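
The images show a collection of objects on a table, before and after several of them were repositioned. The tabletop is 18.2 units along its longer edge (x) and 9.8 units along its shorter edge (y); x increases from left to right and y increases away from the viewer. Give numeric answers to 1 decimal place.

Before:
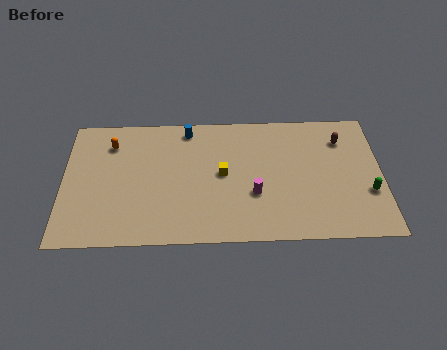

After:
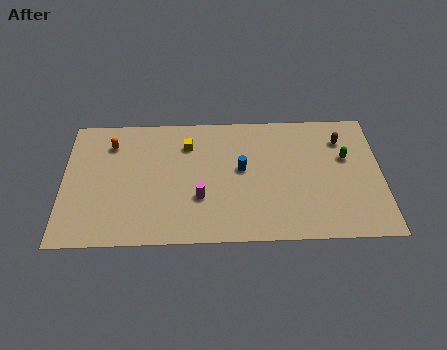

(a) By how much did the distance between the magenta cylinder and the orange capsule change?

-2.5

Before: roughly 9.2 units apart; after: 6.7. That's 2.5 units closer together.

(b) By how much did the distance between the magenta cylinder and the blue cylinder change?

-3.2

They were about 6.4 units apart before and 3.2 after — 3.2 units closer together.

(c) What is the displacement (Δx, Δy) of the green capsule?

(-1.2, 2.7)

The green capsule started near (17.4, 3.4) and ended near (16.2, 6.1).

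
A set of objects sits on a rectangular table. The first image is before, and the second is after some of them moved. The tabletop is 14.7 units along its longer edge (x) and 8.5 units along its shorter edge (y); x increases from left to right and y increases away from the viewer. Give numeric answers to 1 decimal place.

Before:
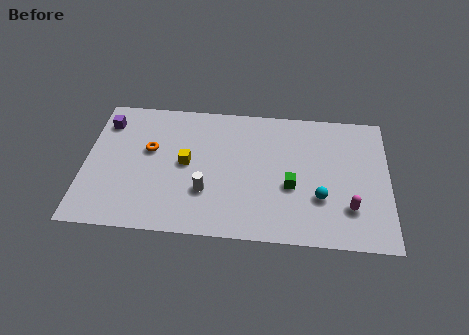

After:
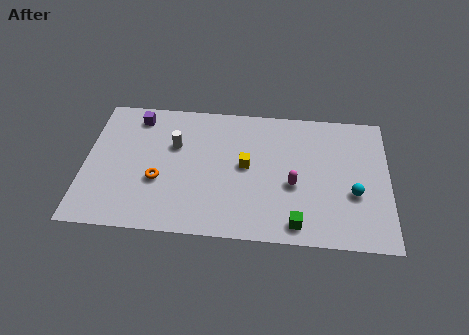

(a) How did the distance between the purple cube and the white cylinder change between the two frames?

-3.9

Before: roughly 6.4 units apart; after: 2.5. That's 3.9 units closer together.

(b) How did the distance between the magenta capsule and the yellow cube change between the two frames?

-5.7

Before: roughly 8.2 units apart; after: 2.5. That's 5.7 units closer together.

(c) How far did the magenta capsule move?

3.0

The magenta capsule moved from about (12.8, 2.3) to (10.1, 3.5), a distance of √(2.7² + 1.2²) ≈ 3.0.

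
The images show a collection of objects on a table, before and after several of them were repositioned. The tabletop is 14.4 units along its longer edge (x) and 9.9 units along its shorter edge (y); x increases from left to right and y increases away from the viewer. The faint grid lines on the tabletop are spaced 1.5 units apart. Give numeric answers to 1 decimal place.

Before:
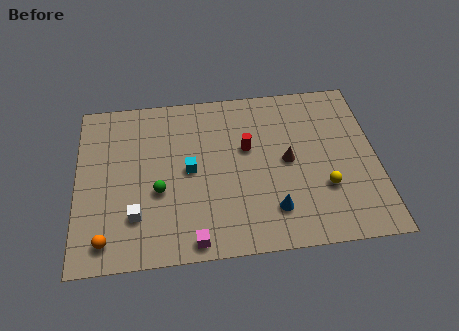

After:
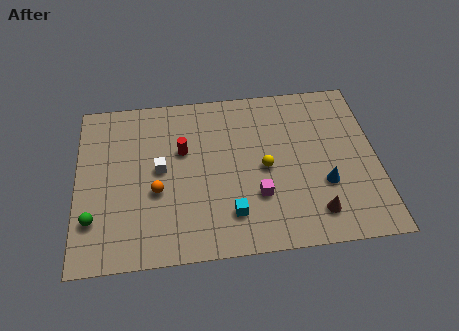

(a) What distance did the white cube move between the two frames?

2.9

The white cube moved from about (2.8, 2.6) to (4.0, 5.2), a distance of √(1.2² + 2.6²) ≈ 2.9.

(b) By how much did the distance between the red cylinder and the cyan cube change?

+1.6

Before: roughly 3.0 units apart; after: 4.6. That's 1.6 units further apart.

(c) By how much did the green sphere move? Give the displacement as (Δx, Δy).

(-3.1, -1.3)

The green sphere was at about (3.9, 3.9) and moved to about (0.8, 2.6).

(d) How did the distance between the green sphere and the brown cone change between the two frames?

+4.2

Before: roughly 6.3 units apart; after: 10.5. That's 4.2 units further apart.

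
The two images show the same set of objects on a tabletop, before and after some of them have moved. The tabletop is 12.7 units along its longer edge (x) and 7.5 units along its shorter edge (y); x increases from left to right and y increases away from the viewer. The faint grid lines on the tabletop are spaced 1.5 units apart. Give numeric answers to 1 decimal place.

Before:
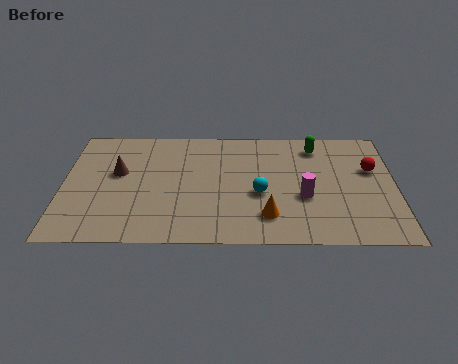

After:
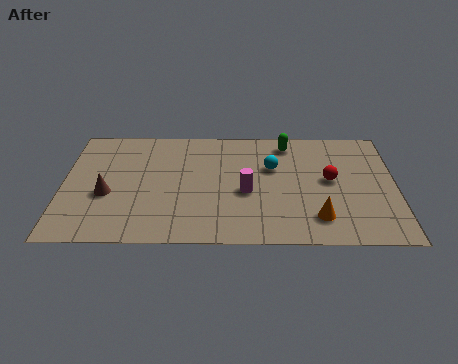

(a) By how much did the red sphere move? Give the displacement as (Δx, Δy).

(-1.6, -0.7)

The red sphere was at about (11.8, 4.7) and moved to about (10.2, 4.0).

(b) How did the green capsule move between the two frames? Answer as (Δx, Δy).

(-1.1, 0.2)

From the two frames, the green capsule sits at roughly (9.7, 6.2) before and (8.6, 6.4) after.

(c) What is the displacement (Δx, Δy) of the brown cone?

(-0.4, -1.4)

From the two frames, the brown cone sits at roughly (2.1, 4.4) before and (1.7, 3.0) after.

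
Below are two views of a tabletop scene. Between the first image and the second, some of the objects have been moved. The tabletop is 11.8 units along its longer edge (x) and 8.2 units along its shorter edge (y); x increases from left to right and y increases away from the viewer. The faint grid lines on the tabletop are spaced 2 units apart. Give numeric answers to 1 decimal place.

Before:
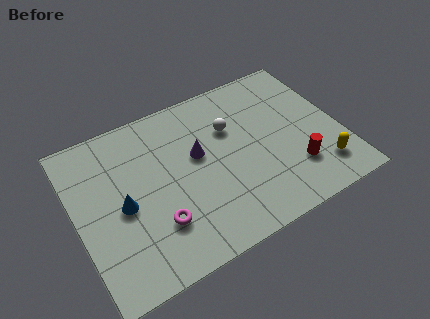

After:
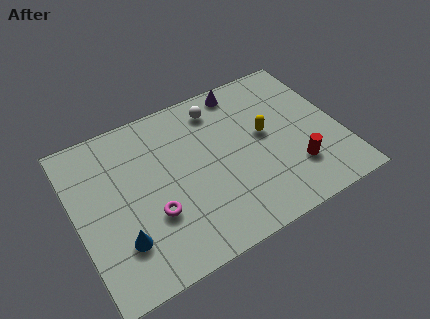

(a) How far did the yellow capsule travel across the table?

3.5

The yellow capsule moved from about (10.6, 1.7) to (8.5, 4.5), a distance of √(2.1² + 2.8²) ≈ 3.5.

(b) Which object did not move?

the red cylinder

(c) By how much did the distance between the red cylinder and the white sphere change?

+1.3

The distance was about 4.1 in the first image and 5.4 in the second, so they moved 1.3 units further apart.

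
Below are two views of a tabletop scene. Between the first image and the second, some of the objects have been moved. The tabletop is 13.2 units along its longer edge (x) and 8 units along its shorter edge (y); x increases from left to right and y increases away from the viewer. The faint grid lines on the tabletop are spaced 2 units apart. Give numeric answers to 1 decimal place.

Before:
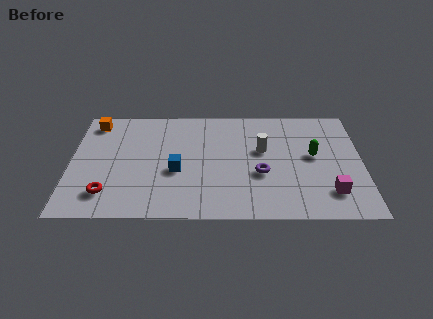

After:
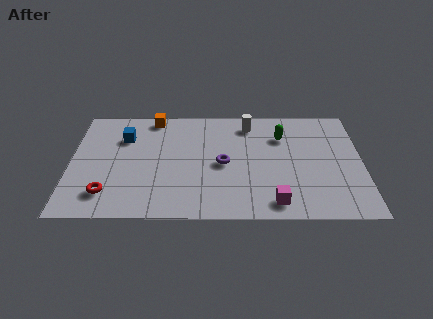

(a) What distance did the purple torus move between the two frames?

1.8

From (8.6, 3.1) to (6.9, 3.8), the purple torus covered √(1.7² + 0.7²) ≈ 1.8 units.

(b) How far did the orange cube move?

2.7

The orange cube moved from about (1.0, 6.8) to (3.7, 7.2), a distance of √(2.7² + 0.4²) ≈ 2.7.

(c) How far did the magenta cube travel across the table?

2.6

The magenta cube moved from about (11.7, 1.8) to (9.2, 1.1), a distance of √(2.5² + 0.7²) ≈ 2.6.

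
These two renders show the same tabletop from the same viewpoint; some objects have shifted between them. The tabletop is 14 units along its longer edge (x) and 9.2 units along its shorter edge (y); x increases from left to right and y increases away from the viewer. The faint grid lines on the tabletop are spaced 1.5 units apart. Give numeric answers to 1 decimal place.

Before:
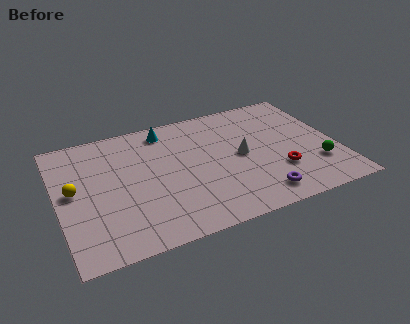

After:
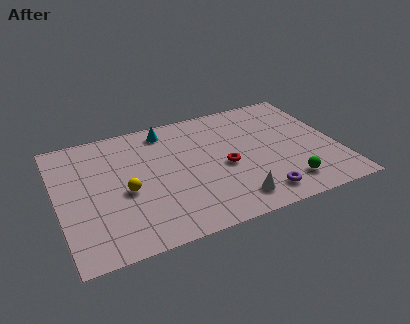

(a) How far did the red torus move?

2.9

The red torus was near (10.9, 2.8) before and (8.3, 4.1) after, so it travelled √(2.6² + 1.3²) ≈ 2.9 units.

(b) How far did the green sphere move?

1.9

From (12.8, 2.6) to (11.1, 1.7), the green sphere covered √(1.7² + 0.9²) ≈ 1.9 units.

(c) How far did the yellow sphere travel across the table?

2.7

The yellow sphere moved from about (0.8, 4.9) to (3.3, 4.0), a distance of √(2.5² + 0.9²) ≈ 2.7.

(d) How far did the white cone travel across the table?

3.2

The white cone was near (9.2, 4.6) before and (8.4, 1.5) after, so it travelled √(0.8² + 3.1²) ≈ 3.2 units.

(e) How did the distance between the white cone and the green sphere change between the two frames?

-1.4

They were about 4.1 units apart before and 2.7 after — 1.4 units closer together.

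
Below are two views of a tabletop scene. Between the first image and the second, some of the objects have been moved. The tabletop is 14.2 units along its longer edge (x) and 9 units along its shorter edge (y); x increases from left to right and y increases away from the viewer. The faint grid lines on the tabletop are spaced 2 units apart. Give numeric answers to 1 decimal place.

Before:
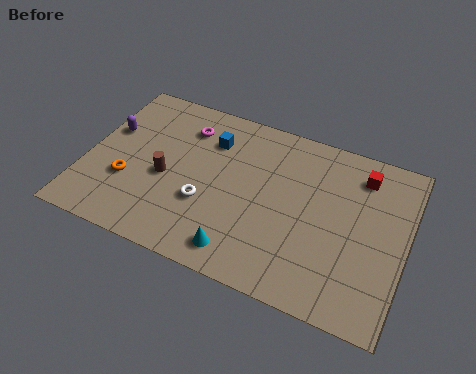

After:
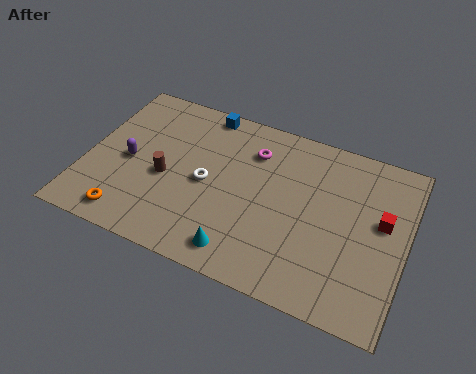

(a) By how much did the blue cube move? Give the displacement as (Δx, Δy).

(-0.5, 1.5)

From the two frames, the blue cube sits at roughly (5.3, 6.7) before and (4.8, 8.2) after.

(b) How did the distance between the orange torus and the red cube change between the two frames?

+0.7

They were about 10.8 units apart before and 11.5 after — 0.7 units further apart.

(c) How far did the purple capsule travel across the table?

1.8

From (0.8, 5.6) to (1.9, 4.2), the purple capsule covered √(1.1² + 1.4²) ≈ 1.8 units.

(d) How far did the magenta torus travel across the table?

3.1

The magenta torus moved from about (4.1, 7.0) to (7.2, 6.8), a distance of √(3.1² + 0.2²) ≈ 3.1.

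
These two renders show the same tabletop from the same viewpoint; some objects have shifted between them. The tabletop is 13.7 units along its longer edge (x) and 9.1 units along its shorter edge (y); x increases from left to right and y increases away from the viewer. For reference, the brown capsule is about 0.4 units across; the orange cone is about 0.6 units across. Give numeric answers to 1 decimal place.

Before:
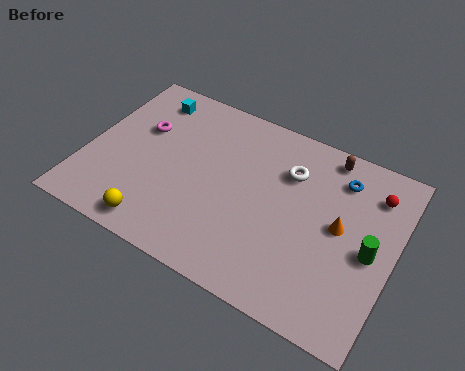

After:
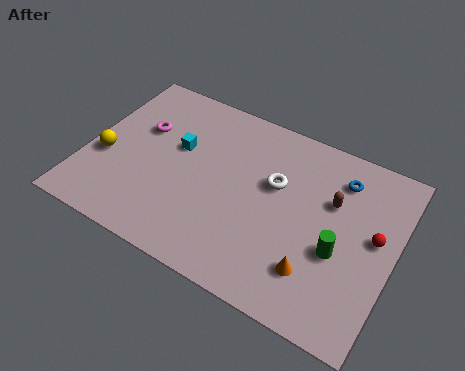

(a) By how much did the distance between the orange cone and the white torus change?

+1.1

The distance was about 3.0 in the first image and 4.1 in the second, so they moved 1.1 units further apart.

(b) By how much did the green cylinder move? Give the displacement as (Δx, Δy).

(-1.3, -0.6)

The green cylinder started near (12.7, 4.2) and ended near (11.4, 3.6).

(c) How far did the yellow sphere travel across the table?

3.8

The yellow sphere was near (3.7, 1.1) before and (0.9, 3.6) after, so it travelled √(2.8² + 2.5²) ≈ 3.8 units.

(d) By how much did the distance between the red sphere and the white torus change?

+0.8

The distance was about 3.7 in the first image and 4.5 in the second, so they moved 0.8 units further apart.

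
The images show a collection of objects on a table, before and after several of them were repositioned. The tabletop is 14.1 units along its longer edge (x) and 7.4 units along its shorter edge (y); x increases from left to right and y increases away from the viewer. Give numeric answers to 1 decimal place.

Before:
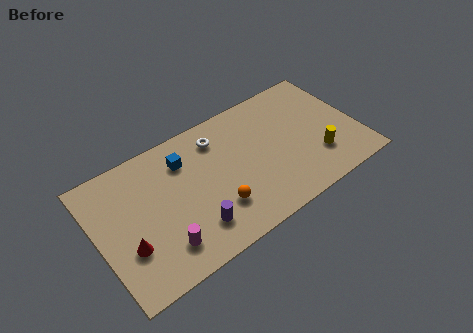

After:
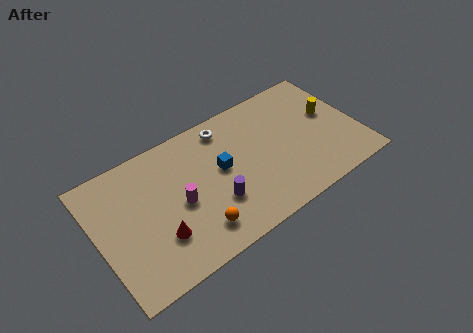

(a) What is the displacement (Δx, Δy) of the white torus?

(0.5, 0.4)

The white torus was at about (6.8, 5.9) and moved to about (7.3, 6.3).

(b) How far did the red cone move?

1.6

The red cone was near (1.4, 2.5) before and (3.0, 2.2) after, so it travelled √(1.6² + 0.3²) ≈ 1.6 units.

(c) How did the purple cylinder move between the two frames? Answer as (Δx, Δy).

(1.3, 0.7)

The purple cylinder was at about (4.8, 1.7) and moved to about (6.1, 2.4).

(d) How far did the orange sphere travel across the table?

1.3

From (6.1, 2.1) to (4.9, 1.5), the orange sphere covered √(1.2² + 0.6²) ≈ 1.3 units.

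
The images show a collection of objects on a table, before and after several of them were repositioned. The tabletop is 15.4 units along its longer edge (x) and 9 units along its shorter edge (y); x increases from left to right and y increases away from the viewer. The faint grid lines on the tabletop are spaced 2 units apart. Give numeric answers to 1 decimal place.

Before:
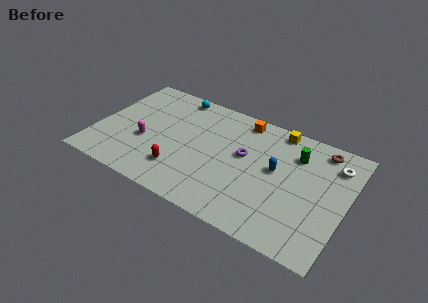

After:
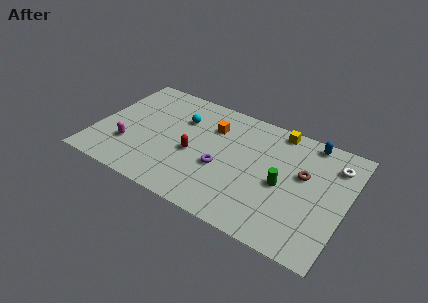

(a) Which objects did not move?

the yellow cube and the white torus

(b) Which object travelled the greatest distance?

the blue capsule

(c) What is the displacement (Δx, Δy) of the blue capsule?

(1.7, 3.1)

The blue capsule started near (11.1, 5.0) and ended near (12.8, 8.1).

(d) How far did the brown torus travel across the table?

2.5

The brown torus was near (13.5, 7.8) before and (12.7, 5.4) after, so it travelled √(0.8² + 2.4²) ≈ 2.5 units.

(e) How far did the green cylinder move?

2.6

The green cylinder moved from about (12.1, 6.7) to (11.6, 4.1), a distance of √(0.5² + 2.6²) ≈ 2.6.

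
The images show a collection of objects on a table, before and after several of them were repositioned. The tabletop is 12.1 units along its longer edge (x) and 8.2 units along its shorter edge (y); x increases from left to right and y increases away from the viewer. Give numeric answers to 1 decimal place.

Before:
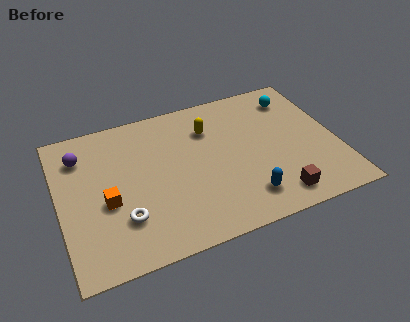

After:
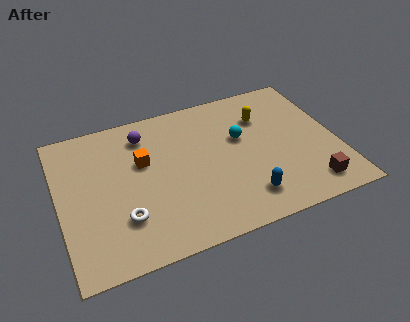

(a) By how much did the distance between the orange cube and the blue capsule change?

-0.7

They were about 6.1 units apart before and 5.4 after — 0.7 units closer together.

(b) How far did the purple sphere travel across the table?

2.8

The purple sphere was near (1.1, 6.3) before and (3.9, 6.6) after, so it travelled √(2.8² + 0.3²) ≈ 2.8 units.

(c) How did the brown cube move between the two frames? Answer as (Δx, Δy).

(1.5, 0.1)

The brown cube was at about (9.1, 1.2) and moved to about (10.6, 1.3).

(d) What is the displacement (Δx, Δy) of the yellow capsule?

(2.4, -0.1)

From the two frames, the yellow capsule sits at roughly (6.7, 6.0) before and (9.1, 5.9) after.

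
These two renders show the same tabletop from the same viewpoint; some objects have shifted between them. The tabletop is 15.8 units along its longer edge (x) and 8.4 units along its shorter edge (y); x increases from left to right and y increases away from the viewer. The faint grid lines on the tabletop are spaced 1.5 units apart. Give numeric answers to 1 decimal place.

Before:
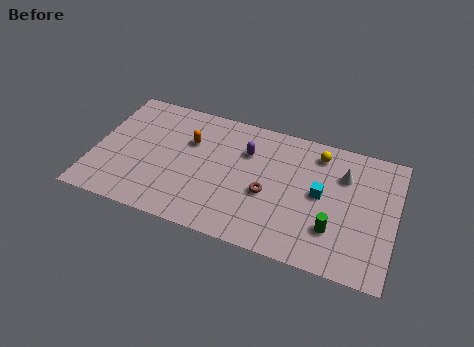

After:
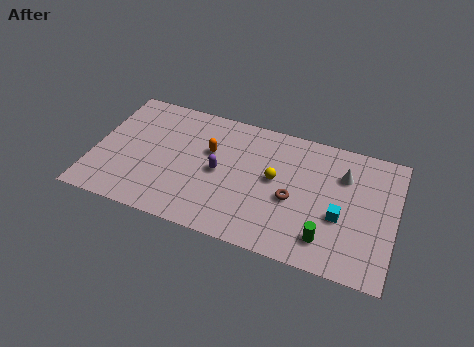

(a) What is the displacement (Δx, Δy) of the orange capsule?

(1.1, -0.3)

The orange capsule started near (4.9, 5.6) and ended near (6.0, 5.3).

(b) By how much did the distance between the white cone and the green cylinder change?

+0.7

They were about 3.6 units apart before and 4.3 after — 0.7 units further apart.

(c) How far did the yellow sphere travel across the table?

3.2

The yellow sphere was near (11.6, 7.0) before and (9.5, 4.6) after, so it travelled √(2.1² + 2.4²) ≈ 3.2 units.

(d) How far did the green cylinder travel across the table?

0.8

The green cylinder was near (12.7, 2.4) before and (12.4, 1.7) after, so it travelled √(0.3² + 0.7²) ≈ 0.8 units.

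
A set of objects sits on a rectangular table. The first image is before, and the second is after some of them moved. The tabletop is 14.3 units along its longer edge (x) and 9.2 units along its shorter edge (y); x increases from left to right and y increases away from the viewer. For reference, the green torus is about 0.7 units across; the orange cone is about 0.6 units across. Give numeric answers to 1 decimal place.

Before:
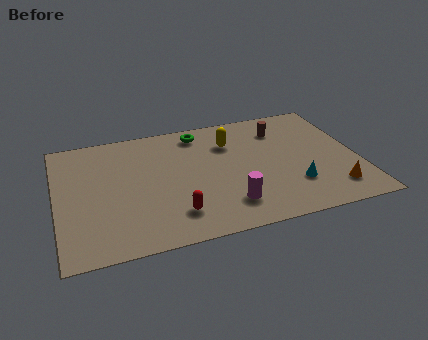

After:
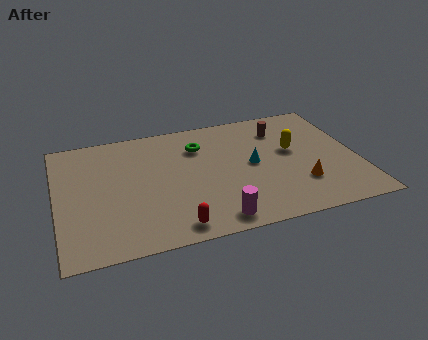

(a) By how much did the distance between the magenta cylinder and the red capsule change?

-0.6

They were about 2.5 units apart before and 1.9 after — 0.6 units closer together.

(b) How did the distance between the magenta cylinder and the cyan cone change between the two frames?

+0.9

Before: roughly 3.3 units apart; after: 4.2. That's 0.9 units further apart.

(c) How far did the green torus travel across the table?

1.1

The green torus moved from about (7.0, 7.9) to (6.9, 6.8), a distance of √(0.1² + 1.1²) ≈ 1.1.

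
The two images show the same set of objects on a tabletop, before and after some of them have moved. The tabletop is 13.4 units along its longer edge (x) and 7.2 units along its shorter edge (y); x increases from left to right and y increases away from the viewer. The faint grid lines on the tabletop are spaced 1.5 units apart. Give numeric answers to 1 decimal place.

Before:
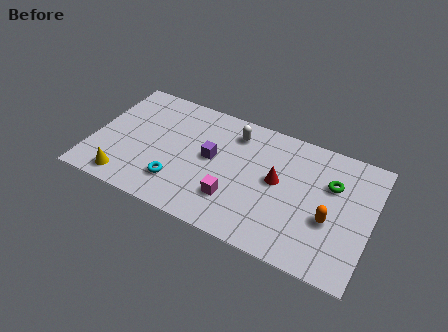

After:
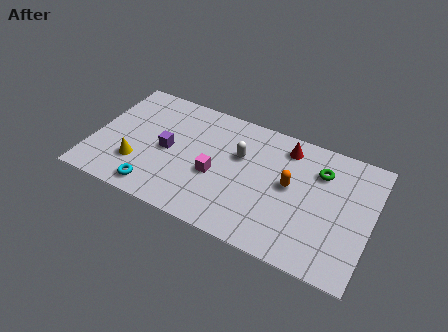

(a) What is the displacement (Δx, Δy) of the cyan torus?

(-1.0, -0.8)

The cyan torus was at about (4.3, 1.8) and moved to about (3.3, 1.0).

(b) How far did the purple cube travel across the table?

2.1

From (5.7, 3.9) to (3.6, 3.5), the purple cube covered √(2.1² + 0.4²) ≈ 2.1 units.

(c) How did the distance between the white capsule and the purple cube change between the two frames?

+1.5

The distance was about 2.1 in the first image and 3.6 in the second, so they moved 1.5 units further apart.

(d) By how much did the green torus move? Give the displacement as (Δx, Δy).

(-0.6, 0.5)

The green torus was at about (11.4, 4.8) and moved to about (10.8, 5.3).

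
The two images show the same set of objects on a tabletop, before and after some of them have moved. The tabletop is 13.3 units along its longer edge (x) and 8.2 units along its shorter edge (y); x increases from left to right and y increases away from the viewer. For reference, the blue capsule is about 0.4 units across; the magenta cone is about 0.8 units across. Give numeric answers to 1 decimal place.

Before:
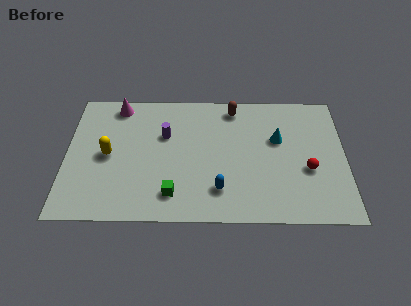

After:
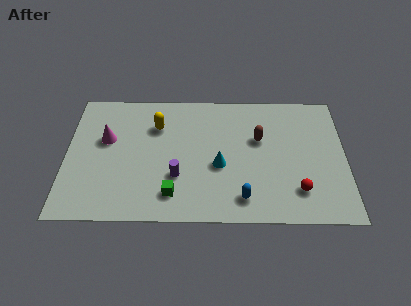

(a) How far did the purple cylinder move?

2.7

From (4.7, 5.3) to (5.3, 2.7), the purple cylinder covered √(0.6² + 2.6²) ≈ 2.7 units.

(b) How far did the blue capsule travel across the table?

1.2

The blue capsule was near (7.3, 1.9) before and (8.4, 1.4) after, so it travelled √(1.1² + 0.5²) ≈ 1.2 units.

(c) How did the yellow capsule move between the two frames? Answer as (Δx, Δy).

(2.3, 1.9)

The yellow capsule was at about (2.0, 4.0) and moved to about (4.3, 5.9).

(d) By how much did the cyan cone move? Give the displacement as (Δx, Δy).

(-2.8, -1.7)

The cyan cone started near (10.1, 5.1) and ended near (7.3, 3.4).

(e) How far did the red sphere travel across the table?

1.4

From (11.5, 3.2) to (11.0, 1.9), the red sphere covered √(0.5² + 1.3²) ≈ 1.4 units.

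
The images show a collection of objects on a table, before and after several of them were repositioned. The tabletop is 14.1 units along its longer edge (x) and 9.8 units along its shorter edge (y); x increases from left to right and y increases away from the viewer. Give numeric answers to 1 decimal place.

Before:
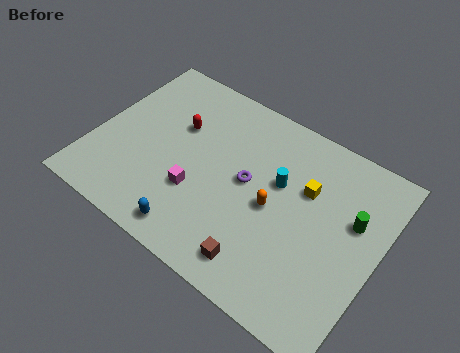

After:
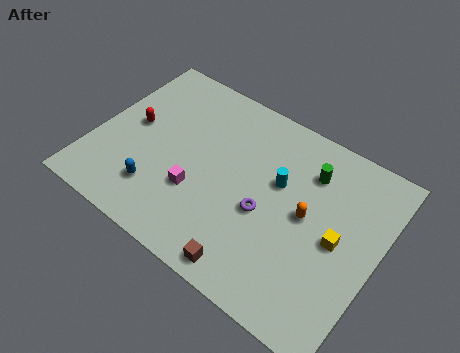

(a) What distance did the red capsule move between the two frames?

2.4

The red capsule was near (3.8, 6.3) before and (1.7, 5.2) after, so it travelled √(2.1² + 1.1²) ≈ 2.4 units.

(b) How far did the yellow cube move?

2.5

From (10.3, 6.4) to (12.2, 4.7), the yellow cube covered √(1.9² + 1.7²) ≈ 2.5 units.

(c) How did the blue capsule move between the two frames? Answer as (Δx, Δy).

(-2.1, 1.1)

The blue capsule started near (5.7, 1.2) and ended near (3.6, 2.3).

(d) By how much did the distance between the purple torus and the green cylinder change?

-1.5

Before: roughly 5.2 units apart; after: 3.7. That's 1.5 units closer together.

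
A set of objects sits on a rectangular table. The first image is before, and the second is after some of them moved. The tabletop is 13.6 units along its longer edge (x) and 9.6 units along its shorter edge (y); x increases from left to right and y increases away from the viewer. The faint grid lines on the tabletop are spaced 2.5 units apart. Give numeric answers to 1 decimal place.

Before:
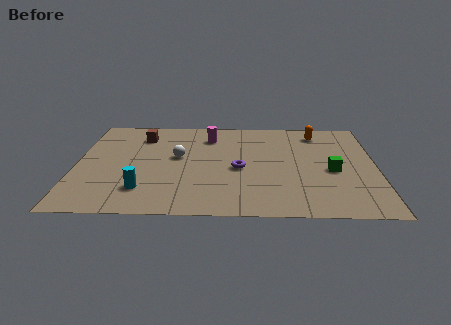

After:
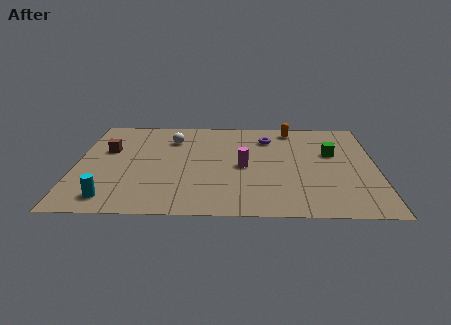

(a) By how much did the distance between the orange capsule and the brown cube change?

+0.6

The distance was about 8.1 in the first image and 8.7 in the second, so they moved 0.6 units further apart.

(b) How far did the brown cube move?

2.1

The brown cube was near (2.9, 7.5) before and (1.4, 6.0) after, so it travelled √(1.5² + 1.5²) ≈ 2.1 units.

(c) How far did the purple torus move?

3.4

The purple torus was near (7.4, 4.3) before and (8.7, 7.4) after, so it travelled √(1.3² + 3.1²) ≈ 3.4 units.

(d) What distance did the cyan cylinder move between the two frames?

1.6

The cyan cylinder was near (3.1, 2.2) before and (1.7, 1.4) after, so it travelled √(1.4² + 0.8²) ≈ 1.6 units.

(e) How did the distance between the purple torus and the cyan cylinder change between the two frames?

+4.4

Before: roughly 4.8 units apart; after: 9.2. That's 4.4 units further apart.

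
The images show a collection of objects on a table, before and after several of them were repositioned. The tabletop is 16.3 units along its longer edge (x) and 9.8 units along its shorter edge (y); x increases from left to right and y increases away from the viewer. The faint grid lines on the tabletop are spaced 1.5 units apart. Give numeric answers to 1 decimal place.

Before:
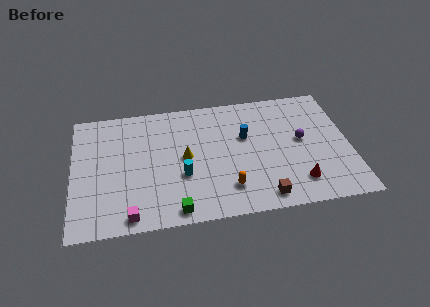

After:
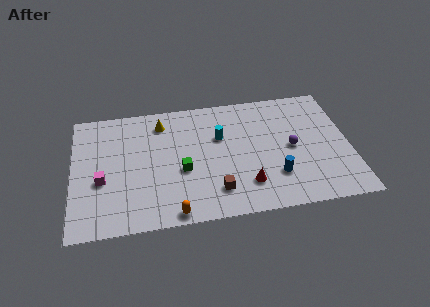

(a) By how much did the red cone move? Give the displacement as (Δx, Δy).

(-3.0, 0.3)

From the two frames, the red cone sits at roughly (13.1, 2.0) before and (10.1, 2.3) after.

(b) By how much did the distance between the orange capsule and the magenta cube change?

-0.7

They were about 5.8 units apart before and 5.1 after — 0.7 units closer together.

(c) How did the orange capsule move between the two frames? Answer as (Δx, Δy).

(-3.2, -1.4)

From the two frames, the orange capsule sits at roughly (9.0, 2.2) before and (5.8, 0.8) after.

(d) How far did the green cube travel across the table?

3.0

The green cube was near (5.9, 1.0) before and (6.4, 4.0) after, so it travelled √(0.5² + 3.0²) ≈ 3.0 units.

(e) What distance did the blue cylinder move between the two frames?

3.8

The blue cylinder moved from about (10.2, 6.1) to (11.8, 2.7), a distance of √(1.6² + 3.4²) ≈ 3.8.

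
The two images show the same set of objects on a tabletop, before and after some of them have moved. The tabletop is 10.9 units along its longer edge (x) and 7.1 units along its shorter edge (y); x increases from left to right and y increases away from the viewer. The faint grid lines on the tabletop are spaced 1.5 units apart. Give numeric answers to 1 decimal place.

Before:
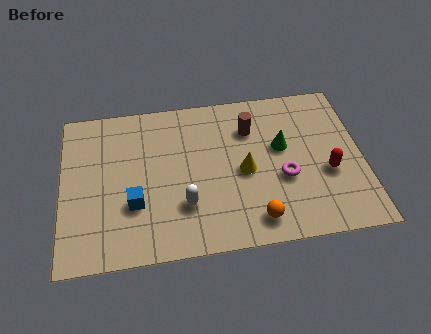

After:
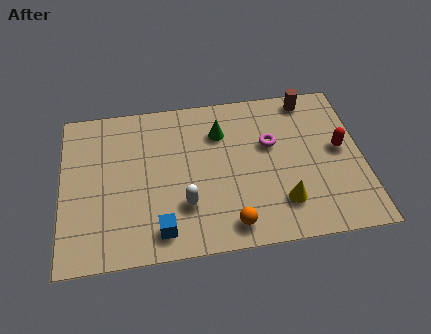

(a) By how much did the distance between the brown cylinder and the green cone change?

+2.0

The distance was about 1.5 in the first image and 3.5 in the second, so they moved 2.0 units further apart.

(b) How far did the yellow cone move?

2.1

The yellow cone moved from about (6.6, 3.3) to (7.9, 1.7), a distance of √(1.3² + 1.6²) ≈ 2.1.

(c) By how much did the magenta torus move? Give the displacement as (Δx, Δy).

(-0.4, 1.6)

The magenta torus started near (8.0, 2.8) and ended near (7.6, 4.4).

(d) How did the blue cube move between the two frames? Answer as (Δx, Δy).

(0.9, -1.3)

The blue cube was at about (2.6, 2.4) and moved to about (3.5, 1.1).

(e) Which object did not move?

the white capsule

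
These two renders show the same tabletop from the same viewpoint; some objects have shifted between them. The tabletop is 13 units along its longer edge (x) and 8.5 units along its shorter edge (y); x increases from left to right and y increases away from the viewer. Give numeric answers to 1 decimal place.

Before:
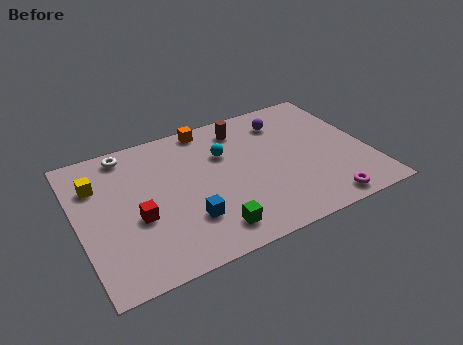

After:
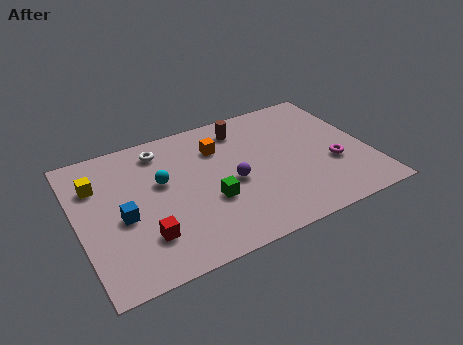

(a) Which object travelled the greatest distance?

the purple sphere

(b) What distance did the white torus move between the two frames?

1.6

The white torus moved from about (2.5, 7.5) to (4.0, 7.1), a distance of √(1.5² + 0.4²) ≈ 1.6.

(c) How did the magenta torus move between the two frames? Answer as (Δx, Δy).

(0.8, 2.2)

The magenta torus started near (10.5, 0.9) and ended near (11.3, 3.1).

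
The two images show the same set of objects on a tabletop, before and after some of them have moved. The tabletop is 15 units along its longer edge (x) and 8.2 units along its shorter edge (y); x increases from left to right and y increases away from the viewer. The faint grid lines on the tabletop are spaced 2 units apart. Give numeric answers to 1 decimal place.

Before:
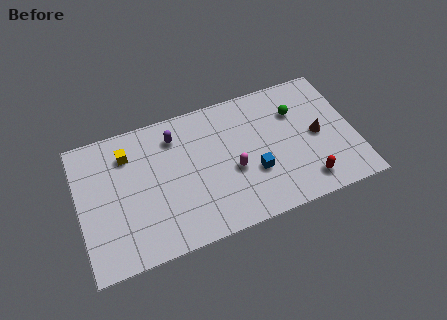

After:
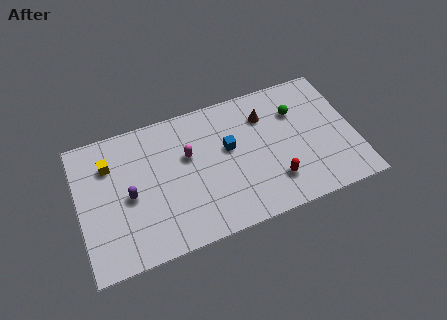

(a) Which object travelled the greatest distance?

the purple capsule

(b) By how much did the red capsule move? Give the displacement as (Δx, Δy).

(-1.7, 0.6)

The red capsule was at about (12.1, 1.4) and moved to about (10.4, 2.0).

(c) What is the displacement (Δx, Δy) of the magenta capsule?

(-2.3, 1.7)

From the two frames, the magenta capsule sits at roughly (8.3, 3.4) before and (6.0, 5.1) after.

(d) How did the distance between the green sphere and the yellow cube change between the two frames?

+1.0

They were about 9.2 units apart before and 10.2 after — 1.0 units further apart.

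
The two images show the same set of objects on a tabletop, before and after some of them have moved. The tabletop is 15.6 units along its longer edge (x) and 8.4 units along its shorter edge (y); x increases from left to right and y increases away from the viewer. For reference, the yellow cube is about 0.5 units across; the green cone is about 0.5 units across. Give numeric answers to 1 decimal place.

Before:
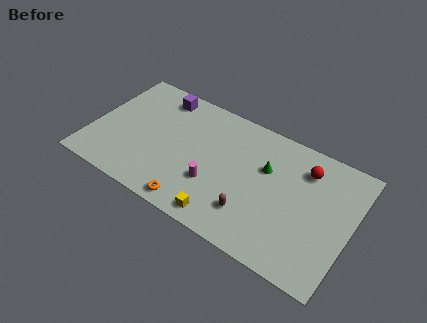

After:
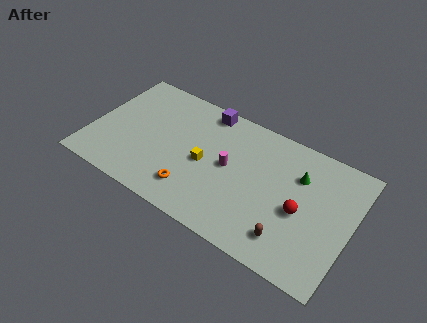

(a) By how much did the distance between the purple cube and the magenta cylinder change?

-2.3

They were about 5.9 units apart before and 3.6 after — 2.3 units closer together.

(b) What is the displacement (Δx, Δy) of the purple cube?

(2.8, 0.3)

From the two frames, the purple cube sits at roughly (3.6, 7.2) before and (6.4, 7.5) after.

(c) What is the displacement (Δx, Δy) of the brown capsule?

(2.3, -0.4)

From the two frames, the brown capsule sits at roughly (10.0, 2.1) before and (12.3, 1.7) after.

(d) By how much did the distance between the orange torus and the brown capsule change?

+2.3

Before: roughly 3.5 units apart; after: 5.8. That's 2.3 units further apart.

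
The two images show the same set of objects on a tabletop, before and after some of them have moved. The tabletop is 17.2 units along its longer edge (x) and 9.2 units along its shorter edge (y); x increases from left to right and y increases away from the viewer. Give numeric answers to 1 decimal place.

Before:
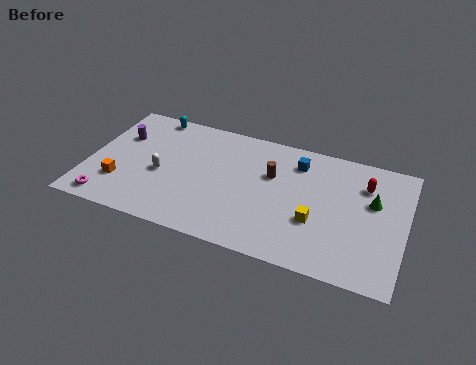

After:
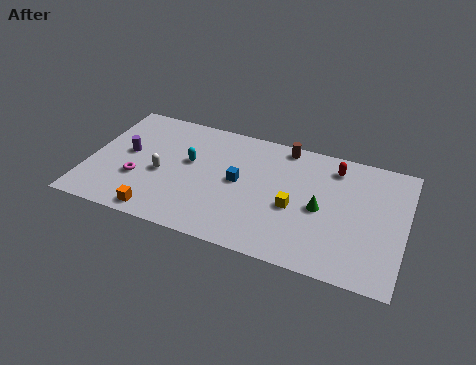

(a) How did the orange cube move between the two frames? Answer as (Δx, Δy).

(2.3, -1.6)

The orange cube was at about (1.9, 2.6) and moved to about (4.2, 1.0).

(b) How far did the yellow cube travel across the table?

1.3

From (12.5, 3.3) to (11.3, 3.9), the yellow cube covered √(1.2² + 0.6²) ≈ 1.3 units.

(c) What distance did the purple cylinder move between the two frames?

1.3

The purple cylinder was near (1.5, 6.2) before and (2.0, 5.0) after, so it travelled √(0.5² + 1.2²) ≈ 1.3 units.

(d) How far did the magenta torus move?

2.5

The magenta torus moved from about (1.4, 1.1) to (2.8, 3.2), a distance of √(1.4² + 2.1²) ≈ 2.5.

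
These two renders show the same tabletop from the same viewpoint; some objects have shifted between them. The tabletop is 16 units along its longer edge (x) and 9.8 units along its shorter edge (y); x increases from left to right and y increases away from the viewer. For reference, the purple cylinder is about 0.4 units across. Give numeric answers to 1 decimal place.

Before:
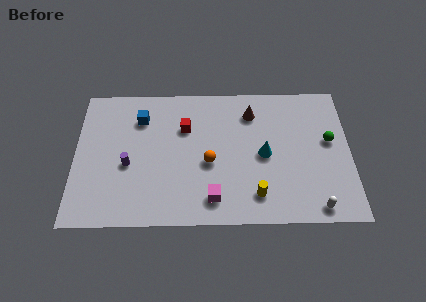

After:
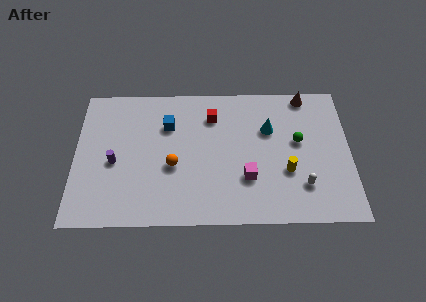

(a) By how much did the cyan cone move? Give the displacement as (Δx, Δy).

(0.3, 1.8)

From the two frames, the cyan cone sits at roughly (11.0, 4.7) before and (11.3, 6.5) after.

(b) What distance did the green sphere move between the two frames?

1.8

The green sphere moved from about (14.8, 5.6) to (13.0, 5.6), a distance of √(1.8² + 0.0²) ≈ 1.8.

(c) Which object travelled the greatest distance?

the brown cone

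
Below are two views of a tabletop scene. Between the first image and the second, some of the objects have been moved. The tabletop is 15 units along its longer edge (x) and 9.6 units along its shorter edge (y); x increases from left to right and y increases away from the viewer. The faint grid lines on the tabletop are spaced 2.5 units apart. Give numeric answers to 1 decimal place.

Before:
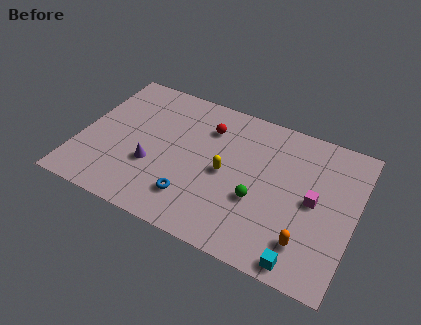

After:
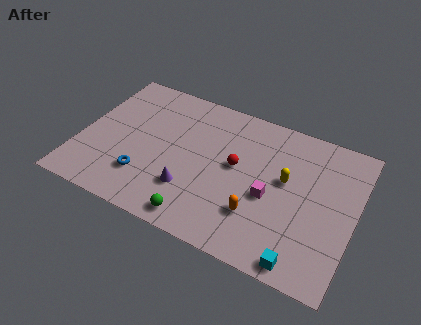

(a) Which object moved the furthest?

the green sphere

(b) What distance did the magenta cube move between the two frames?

2.4

The magenta cube was near (12.8, 4.8) before and (10.5, 4.1) after, so it travelled √(2.3² + 0.7²) ≈ 2.4 units.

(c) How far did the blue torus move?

2.7

From (6.5, 2.2) to (3.8, 2.5), the blue torus covered √(2.7² + 0.3²) ≈ 2.7 units.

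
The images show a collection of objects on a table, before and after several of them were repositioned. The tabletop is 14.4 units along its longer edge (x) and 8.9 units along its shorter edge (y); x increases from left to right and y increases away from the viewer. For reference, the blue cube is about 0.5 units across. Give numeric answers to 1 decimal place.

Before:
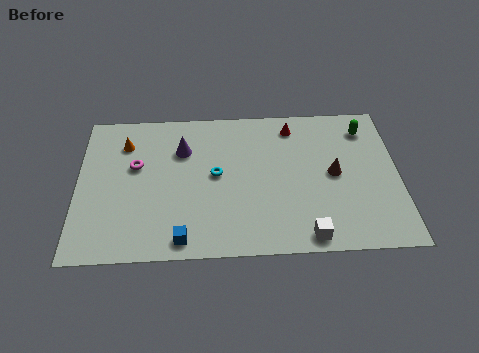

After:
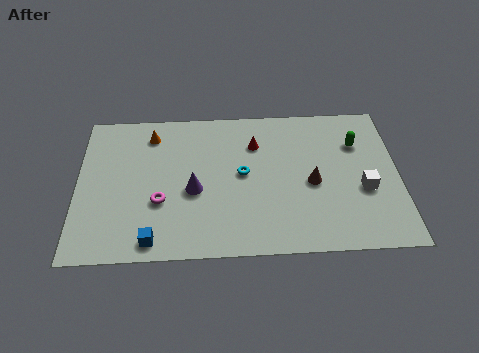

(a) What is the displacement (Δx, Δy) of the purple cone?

(0.5, -2.5)

The purple cone was at about (4.7, 6.3) and moved to about (5.2, 3.8).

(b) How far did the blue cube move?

1.3

From (4.7, 1.0) to (3.4, 1.0), the blue cube covered √(1.3² + 0.0²) ≈ 1.3 units.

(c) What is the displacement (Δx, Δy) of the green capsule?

(-0.4, -0.9)

From the two frames, the green capsule sits at roughly (13.0, 7.2) before and (12.6, 6.3) after.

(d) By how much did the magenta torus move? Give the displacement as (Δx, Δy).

(1.1, -2.2)

The magenta torus was at about (2.6, 5.4) and moved to about (3.7, 3.2).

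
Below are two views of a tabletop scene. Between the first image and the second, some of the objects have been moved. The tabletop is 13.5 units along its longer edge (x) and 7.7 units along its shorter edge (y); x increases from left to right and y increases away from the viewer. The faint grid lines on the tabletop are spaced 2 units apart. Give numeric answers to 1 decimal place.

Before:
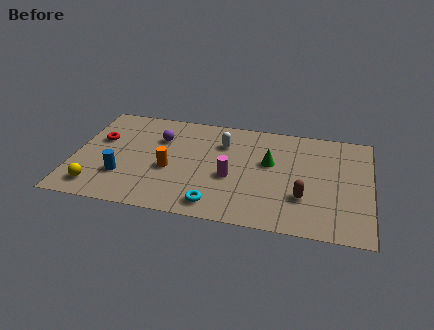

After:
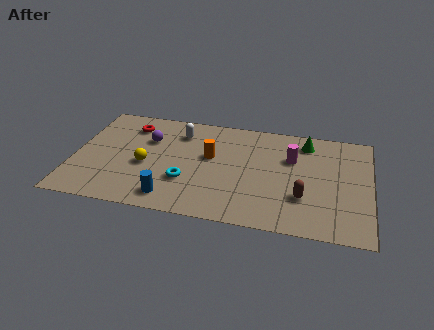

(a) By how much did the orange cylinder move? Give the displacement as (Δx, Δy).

(1.8, 1.3)

The orange cylinder was at about (4.4, 3.2) and moved to about (6.2, 4.5).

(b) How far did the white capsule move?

2.0

The white capsule was near (6.7, 5.6) before and (4.7, 6.0) after, so it travelled √(2.0² + 0.4²) ≈ 2.0 units.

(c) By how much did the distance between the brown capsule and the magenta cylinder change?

-0.6

They were about 3.4 units apart before and 2.8 after — 0.6 units closer together.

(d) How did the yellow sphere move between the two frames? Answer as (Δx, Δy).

(2.1, 2.0)

The yellow sphere was at about (1.2, 1.3) and moved to about (3.3, 3.3).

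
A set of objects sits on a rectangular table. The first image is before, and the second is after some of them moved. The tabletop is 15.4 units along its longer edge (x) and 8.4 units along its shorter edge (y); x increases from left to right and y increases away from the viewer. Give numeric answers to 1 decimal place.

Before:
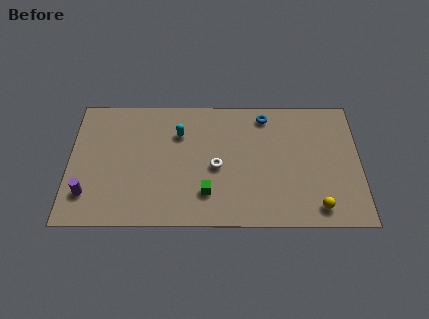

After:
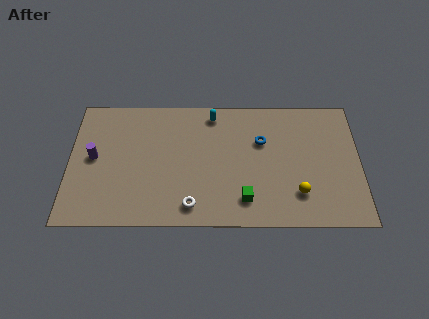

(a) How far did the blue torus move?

1.7

From (10.4, 7.2) to (10.2, 5.5), the blue torus covered √(0.2² + 1.7²) ≈ 1.7 units.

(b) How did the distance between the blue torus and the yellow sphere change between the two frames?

-2.7

They were about 6.6 units apart before and 3.9 after — 2.7 units closer together.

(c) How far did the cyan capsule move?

2.2

The cyan capsule moved from about (5.8, 6.0) to (7.6, 7.3), a distance of √(1.8² + 1.3²) ≈ 2.2.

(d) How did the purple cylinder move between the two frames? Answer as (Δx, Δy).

(0.3, 2.4)

The purple cylinder started near (1.0, 2.0) and ended near (1.3, 4.4).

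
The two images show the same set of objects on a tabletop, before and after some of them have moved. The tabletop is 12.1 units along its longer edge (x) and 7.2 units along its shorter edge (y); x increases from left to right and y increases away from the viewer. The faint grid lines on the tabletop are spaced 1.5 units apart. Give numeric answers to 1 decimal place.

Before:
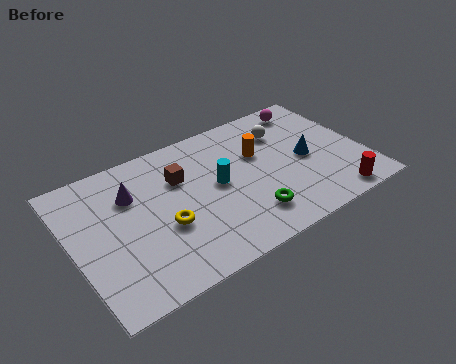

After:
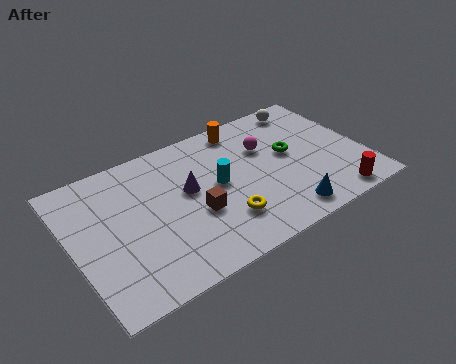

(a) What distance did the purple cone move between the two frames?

2.4

The purple cone moved from about (2.6, 5.0) to (4.8, 4.1), a distance of √(2.2² + 0.9²) ≈ 2.4.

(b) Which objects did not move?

the cyan cylinder and the red cylinder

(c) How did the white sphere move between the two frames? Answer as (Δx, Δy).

(1.2, 1.0)

The white sphere was at about (9.1, 5.3) and moved to about (10.3, 6.3).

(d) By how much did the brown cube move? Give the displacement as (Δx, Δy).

(0.3, -2.1)

The brown cube was at about (4.6, 4.9) and moved to about (4.9, 2.8).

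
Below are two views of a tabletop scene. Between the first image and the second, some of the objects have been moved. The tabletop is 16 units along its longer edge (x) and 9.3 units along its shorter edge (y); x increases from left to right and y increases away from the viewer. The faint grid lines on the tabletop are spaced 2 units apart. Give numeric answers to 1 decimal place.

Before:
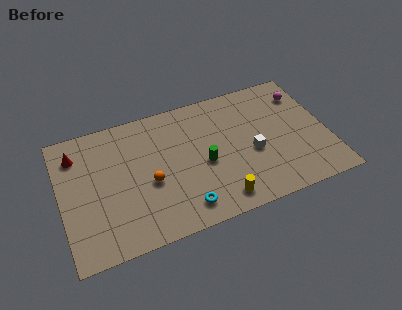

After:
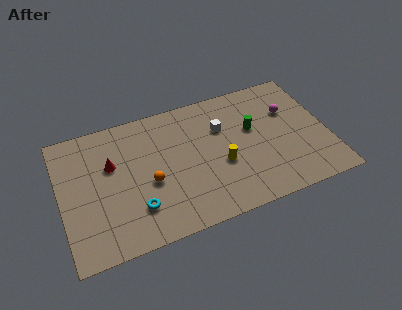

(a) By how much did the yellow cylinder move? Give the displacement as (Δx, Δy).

(0.4, 2.4)

The yellow cylinder started near (9.1, 1.3) and ended near (9.5, 3.7).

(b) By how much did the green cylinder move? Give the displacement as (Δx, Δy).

(3.1, 1.5)

The green cylinder started near (8.5, 4.1) and ended near (11.6, 5.6).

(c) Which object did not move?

the orange sphere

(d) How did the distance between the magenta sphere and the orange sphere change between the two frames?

-1.2

The distance was about 10.2 in the first image and 9.0 in the second, so they moved 1.2 units closer together.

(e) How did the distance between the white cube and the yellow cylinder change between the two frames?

-0.9

Before: roughly 3.5 units apart; after: 2.6. That's 0.9 units closer together.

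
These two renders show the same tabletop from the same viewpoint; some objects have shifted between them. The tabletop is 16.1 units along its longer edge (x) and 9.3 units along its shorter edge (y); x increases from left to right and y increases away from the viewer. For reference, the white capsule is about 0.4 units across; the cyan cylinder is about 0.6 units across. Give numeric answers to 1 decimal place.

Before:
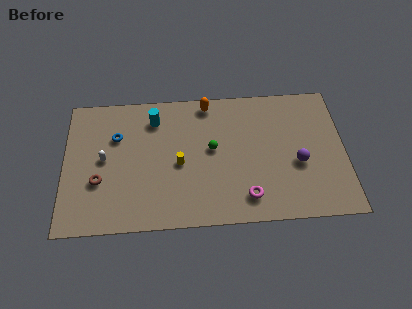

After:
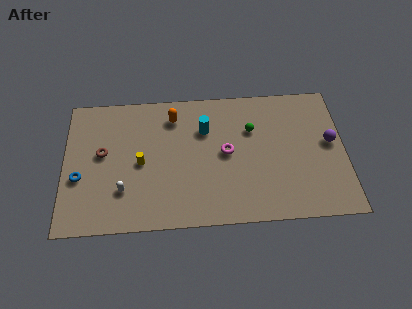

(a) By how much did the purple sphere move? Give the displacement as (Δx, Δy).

(1.9, 1.3)

From the two frames, the purple sphere sits at roughly (13.4, 3.8) before and (15.3, 5.1) after.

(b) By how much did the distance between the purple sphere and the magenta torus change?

+2.3

Before: roughly 3.7 units apart; after: 6.0. That's 2.3 units further apart.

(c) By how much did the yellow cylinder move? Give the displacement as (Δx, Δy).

(-2.2, 0.2)

The yellow cylinder was at about (6.6, 4.2) and moved to about (4.4, 4.4).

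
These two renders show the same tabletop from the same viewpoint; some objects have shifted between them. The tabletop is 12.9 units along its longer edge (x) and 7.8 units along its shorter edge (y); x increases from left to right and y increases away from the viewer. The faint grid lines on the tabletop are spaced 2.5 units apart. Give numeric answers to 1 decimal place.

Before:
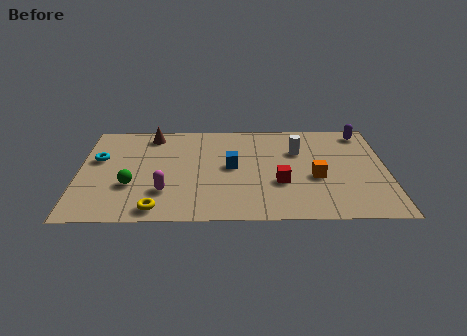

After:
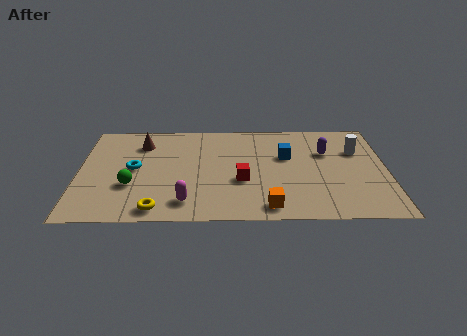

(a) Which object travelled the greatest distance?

the orange cube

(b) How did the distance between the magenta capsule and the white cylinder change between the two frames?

+1.8

They were about 6.4 units apart before and 8.2 after — 1.8 units further apart.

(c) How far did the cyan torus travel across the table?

1.7

The cyan torus was near (0.8, 4.8) before and (2.3, 4.0) after, so it travelled √(1.5² + 0.8²) ≈ 1.7 units.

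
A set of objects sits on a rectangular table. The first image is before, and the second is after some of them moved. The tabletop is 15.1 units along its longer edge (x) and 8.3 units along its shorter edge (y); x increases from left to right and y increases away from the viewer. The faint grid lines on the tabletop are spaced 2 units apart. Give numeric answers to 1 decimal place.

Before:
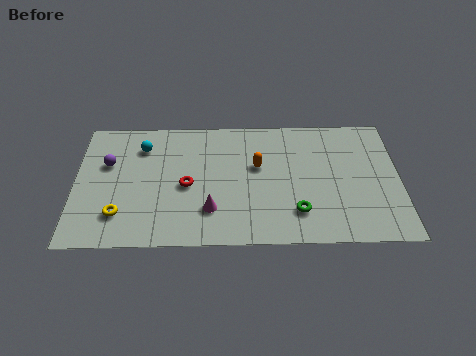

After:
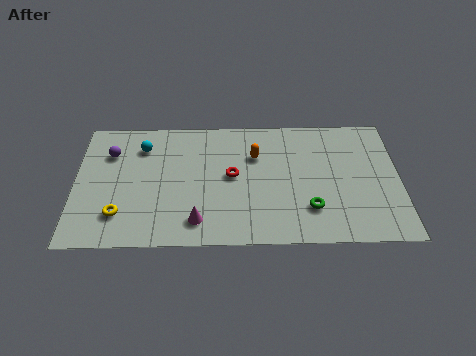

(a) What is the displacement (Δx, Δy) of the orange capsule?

(-0.1, 0.7)

The orange capsule was at about (8.5, 5.0) and moved to about (8.4, 5.7).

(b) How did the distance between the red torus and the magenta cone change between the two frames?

+1.4

The distance was about 1.9 in the first image and 3.3 in the second, so they moved 1.4 units further apart.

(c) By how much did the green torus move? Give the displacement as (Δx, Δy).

(0.6, 0.2)

From the two frames, the green torus sits at roughly (10.3, 2.0) before and (10.9, 2.2) after.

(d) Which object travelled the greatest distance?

the red torus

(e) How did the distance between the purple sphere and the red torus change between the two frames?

+1.9

They were about 4.0 units apart before and 5.9 after — 1.9 units further apart.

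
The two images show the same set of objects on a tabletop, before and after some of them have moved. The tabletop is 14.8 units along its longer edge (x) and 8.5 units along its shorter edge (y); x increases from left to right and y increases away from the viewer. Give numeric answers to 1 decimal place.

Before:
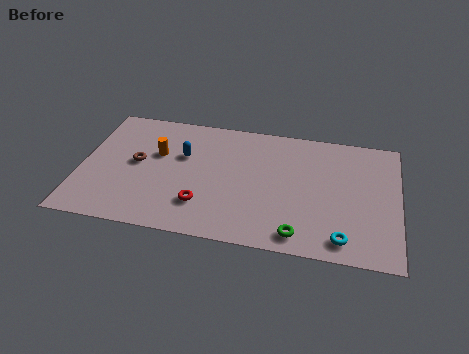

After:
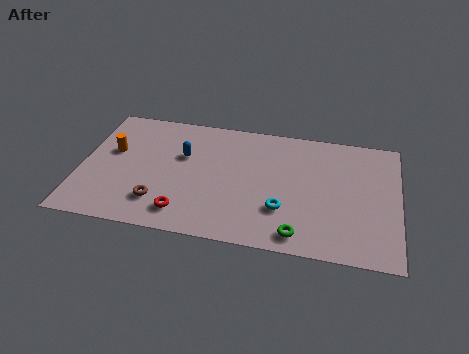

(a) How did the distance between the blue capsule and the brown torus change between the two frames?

+1.2

The distance was about 2.3 in the first image and 3.5 in the second, so they moved 1.2 units further apart.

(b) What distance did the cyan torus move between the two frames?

3.1

The cyan torus was near (12.3, 1.2) before and (9.5, 2.6) after, so it travelled √(2.8² + 1.4²) ≈ 3.1 units.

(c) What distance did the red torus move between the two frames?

1.1

The red torus was near (5.8, 2.2) before and (5.0, 1.5) after, so it travelled √(0.8² + 0.7²) ≈ 1.1 units.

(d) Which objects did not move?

the green torus and the blue capsule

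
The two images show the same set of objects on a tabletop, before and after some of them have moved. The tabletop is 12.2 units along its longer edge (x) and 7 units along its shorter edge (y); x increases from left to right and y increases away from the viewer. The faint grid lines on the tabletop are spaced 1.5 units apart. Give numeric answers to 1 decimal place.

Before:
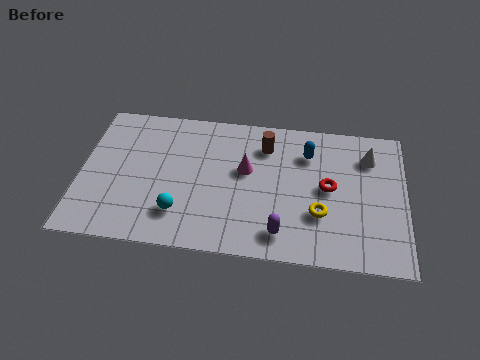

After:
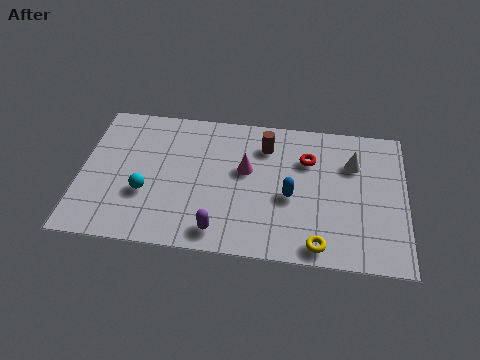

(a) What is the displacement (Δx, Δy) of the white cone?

(-0.6, -0.4)

The white cone was at about (10.8, 5.3) and moved to about (10.2, 4.9).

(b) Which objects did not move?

the magenta cone and the brown cylinder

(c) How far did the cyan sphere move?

1.5

From (3.8, 1.7) to (2.5, 2.5), the cyan sphere covered √(1.3² + 0.8²) ≈ 1.5 units.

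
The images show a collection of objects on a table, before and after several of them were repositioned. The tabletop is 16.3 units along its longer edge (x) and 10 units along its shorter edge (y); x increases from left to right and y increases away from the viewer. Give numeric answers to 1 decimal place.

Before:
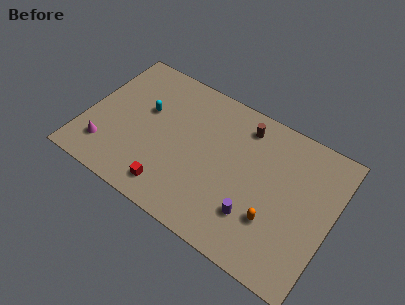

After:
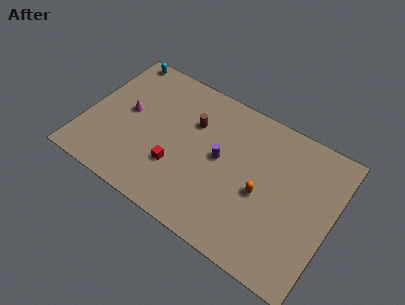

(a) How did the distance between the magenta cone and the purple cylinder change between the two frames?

-3.6

The distance was about 9.9 in the first image and 6.3 in the second, so they moved 3.6 units closer together.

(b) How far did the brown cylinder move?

3.5

From (10.0, 8.3) to (6.8, 6.8), the brown cylinder covered √(3.2² + 1.5²) ≈ 3.5 units.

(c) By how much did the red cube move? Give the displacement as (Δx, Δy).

(0.1, 1.6)

The red cube started near (6.2, 1.6) and ended near (6.3, 3.2).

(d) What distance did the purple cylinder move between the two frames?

3.7

The purple cylinder was near (11.6, 2.7) before and (8.9, 5.3) after, so it travelled √(2.7² + 2.6²) ≈ 3.7 units.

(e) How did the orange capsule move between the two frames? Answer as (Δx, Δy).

(-1.0, 1.3)

The orange capsule started near (12.8, 3.1) and ended near (11.8, 4.4).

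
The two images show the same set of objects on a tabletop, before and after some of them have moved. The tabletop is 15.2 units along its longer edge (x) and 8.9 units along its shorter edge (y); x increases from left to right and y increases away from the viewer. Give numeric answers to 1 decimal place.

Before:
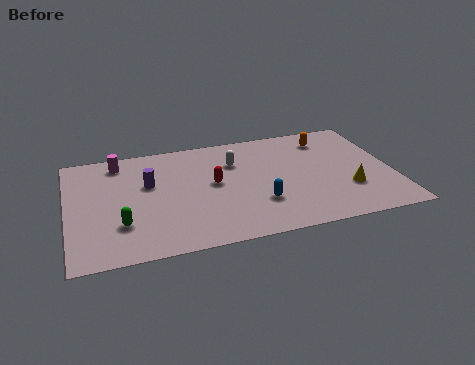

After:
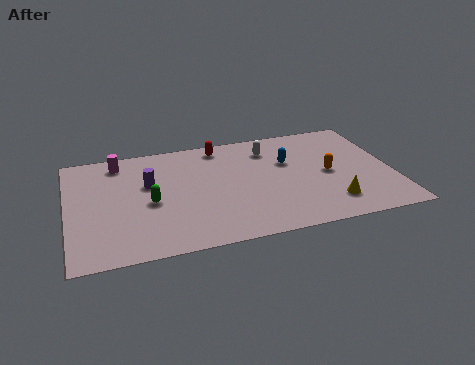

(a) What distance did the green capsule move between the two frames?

2.0

The green capsule moved from about (2.4, 2.6) to (3.8, 4.0), a distance of √(1.4² + 1.4²) ≈ 2.0.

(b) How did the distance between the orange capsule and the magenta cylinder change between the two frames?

+0.3

The distance was about 9.9 in the first image and 10.2 in the second, so they moved 0.3 units further apart.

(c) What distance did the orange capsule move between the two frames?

2.9

From (12.4, 7.2) to (12.2, 4.3), the orange capsule covered √(0.2² + 2.9²) ≈ 2.9 units.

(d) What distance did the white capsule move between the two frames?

1.8

From (7.9, 6.3) to (9.6, 7.0), the white capsule covered √(1.7² + 0.7²) ≈ 1.8 units.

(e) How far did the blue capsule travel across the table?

3.4

The blue capsule moved from about (8.8, 2.7) to (10.4, 5.7), a distance of √(1.6² + 3.0²) ≈ 3.4.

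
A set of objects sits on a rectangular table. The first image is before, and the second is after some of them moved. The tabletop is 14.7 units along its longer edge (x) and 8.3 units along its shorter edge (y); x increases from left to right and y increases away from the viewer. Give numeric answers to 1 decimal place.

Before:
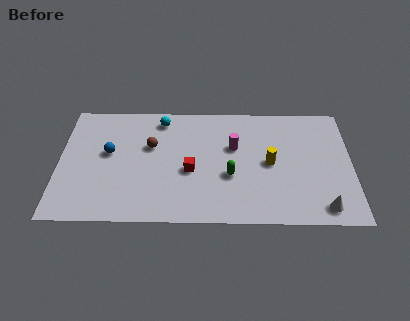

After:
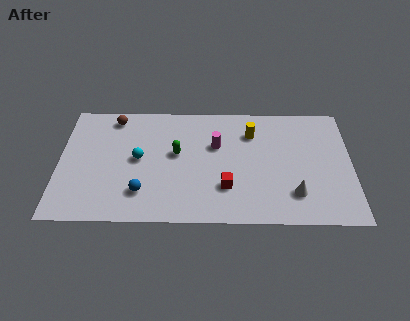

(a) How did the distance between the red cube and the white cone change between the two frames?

-3.6

Before: roughly 7.0 units apart; after: 3.4. That's 3.6 units closer together.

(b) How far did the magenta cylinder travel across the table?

0.9

The magenta cylinder was near (8.8, 5.2) before and (7.9, 5.3) after, so it travelled √(0.9² + 0.1²) ≈ 0.9 units.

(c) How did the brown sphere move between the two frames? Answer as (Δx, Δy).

(-1.9, 2.0)

The brown sphere started near (4.6, 5.2) and ended near (2.7, 7.2).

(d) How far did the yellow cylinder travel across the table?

2.3

From (10.6, 4.1) to (9.7, 6.2), the yellow cylinder covered √(0.9² + 2.1²) ≈ 2.3 units.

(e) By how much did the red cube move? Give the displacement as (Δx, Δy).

(1.8, -1.1)

The red cube started near (6.6, 3.5) and ended near (8.4, 2.4).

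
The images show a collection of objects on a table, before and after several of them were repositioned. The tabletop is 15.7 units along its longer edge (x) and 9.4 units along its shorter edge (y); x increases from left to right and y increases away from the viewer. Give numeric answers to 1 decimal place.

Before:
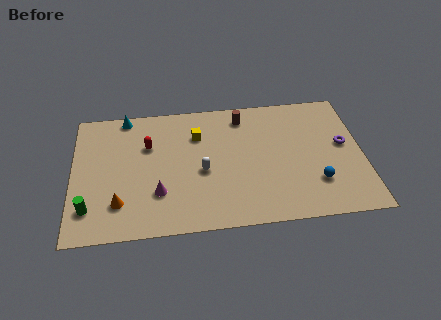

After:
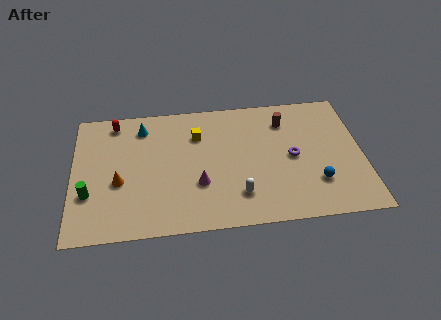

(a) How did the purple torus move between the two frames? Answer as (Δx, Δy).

(-2.8, -0.6)

The purple torus started near (14.7, 5.2) and ended near (11.9, 4.6).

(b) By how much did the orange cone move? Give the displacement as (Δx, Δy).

(0.0, 1.5)

From the two frames, the orange cone sits at roughly (2.5, 2.3) before and (2.5, 3.8) after.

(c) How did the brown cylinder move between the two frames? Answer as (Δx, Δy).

(2.3, -0.6)

The brown cylinder started near (9.3, 7.9) and ended near (11.6, 7.3).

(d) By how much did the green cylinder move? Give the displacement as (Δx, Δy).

(0.0, 1.0)

From the two frames, the green cylinder sits at roughly (0.9, 2.1) before and (0.9, 3.1) after.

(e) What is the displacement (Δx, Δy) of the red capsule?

(-1.8, 1.9)

The red capsule was at about (4.1, 6.3) and moved to about (2.3, 8.2).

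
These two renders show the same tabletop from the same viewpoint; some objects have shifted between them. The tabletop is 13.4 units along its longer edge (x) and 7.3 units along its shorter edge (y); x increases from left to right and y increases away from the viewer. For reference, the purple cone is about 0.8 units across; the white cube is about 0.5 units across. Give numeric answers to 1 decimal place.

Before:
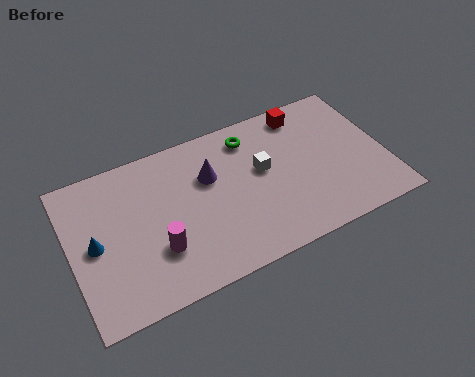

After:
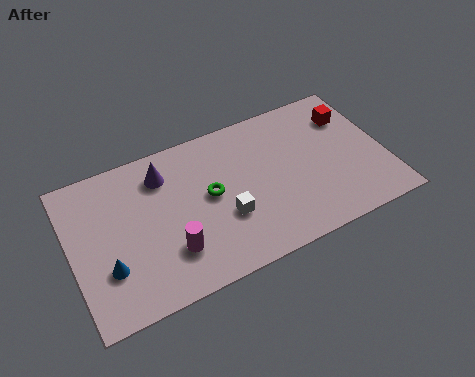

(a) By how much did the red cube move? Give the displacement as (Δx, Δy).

(1.9, -0.9)

From the two frames, the red cube sits at roughly (10.3, 6.3) before and (12.2, 5.4) after.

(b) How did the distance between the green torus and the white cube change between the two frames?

-0.4

The distance was about 1.8 in the first image and 1.4 in the second, so they moved 0.4 units closer together.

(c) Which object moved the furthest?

the green torus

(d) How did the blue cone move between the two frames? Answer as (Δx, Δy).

(0.4, -1.3)

From the two frames, the blue cone sits at roughly (1.0, 3.6) before and (1.4, 2.3) after.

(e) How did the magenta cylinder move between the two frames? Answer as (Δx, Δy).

(0.5, -0.3)

The magenta cylinder was at about (3.5, 2.3) and moved to about (4.0, 2.0).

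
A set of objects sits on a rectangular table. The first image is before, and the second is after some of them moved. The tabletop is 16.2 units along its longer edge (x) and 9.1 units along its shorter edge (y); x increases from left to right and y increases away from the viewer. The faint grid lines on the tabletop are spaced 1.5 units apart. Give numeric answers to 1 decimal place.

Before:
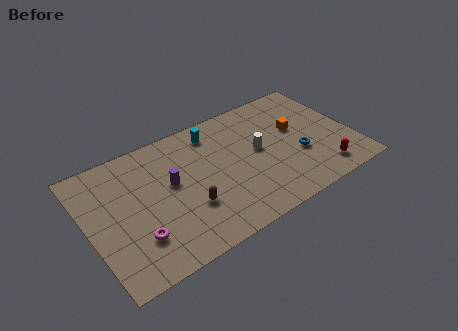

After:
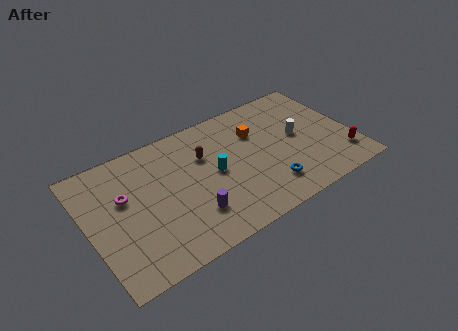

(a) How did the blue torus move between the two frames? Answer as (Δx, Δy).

(-2.2, -1.4)

The blue torus started near (12.8, 3.4) and ended near (10.6, 2.0).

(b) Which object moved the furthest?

the brown capsule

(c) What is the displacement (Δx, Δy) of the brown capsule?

(1.5, 3.1)

The brown capsule was at about (5.8, 3.0) and moved to about (7.3, 6.1).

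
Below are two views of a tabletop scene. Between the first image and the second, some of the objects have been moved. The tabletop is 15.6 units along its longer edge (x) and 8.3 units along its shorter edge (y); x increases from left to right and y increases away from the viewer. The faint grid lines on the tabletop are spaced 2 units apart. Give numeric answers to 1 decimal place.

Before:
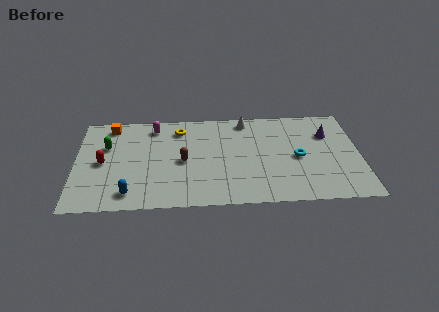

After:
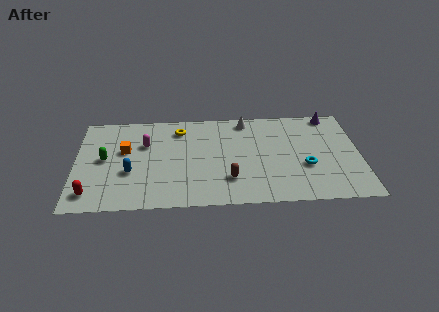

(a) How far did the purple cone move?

1.7

The purple cone moved from about (13.9, 5.8) to (14.1, 7.5), a distance of √(0.2² + 1.7²) ≈ 1.7.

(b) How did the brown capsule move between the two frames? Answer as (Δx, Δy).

(2.5, -1.7)

From the two frames, the brown capsule sits at roughly (5.9, 3.9) before and (8.4, 2.2) after.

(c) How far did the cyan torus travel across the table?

0.9

The cyan torus was near (12.2, 3.9) before and (12.6, 3.1) after, so it travelled √(0.4² + 0.8²) ≈ 0.9 units.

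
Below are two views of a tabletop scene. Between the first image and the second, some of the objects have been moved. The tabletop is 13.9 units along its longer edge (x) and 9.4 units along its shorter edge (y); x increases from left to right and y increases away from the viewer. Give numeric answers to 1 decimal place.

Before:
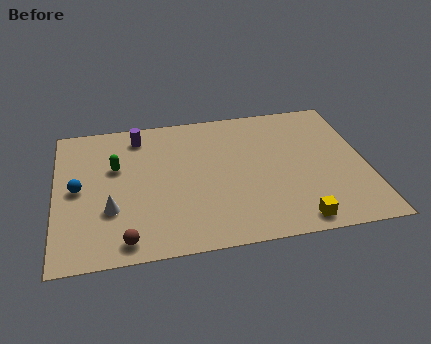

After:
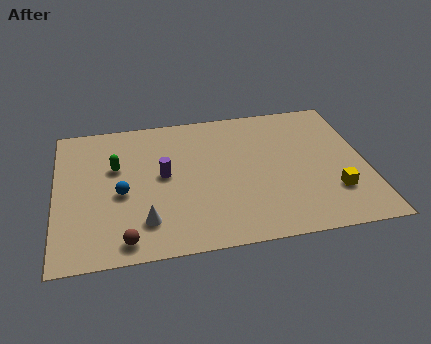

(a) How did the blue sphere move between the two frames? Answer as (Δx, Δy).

(1.9, -0.6)

The blue sphere started near (1.0, 4.7) and ended near (2.9, 4.1).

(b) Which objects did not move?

the green capsule and the brown sphere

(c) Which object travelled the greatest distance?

the purple cylinder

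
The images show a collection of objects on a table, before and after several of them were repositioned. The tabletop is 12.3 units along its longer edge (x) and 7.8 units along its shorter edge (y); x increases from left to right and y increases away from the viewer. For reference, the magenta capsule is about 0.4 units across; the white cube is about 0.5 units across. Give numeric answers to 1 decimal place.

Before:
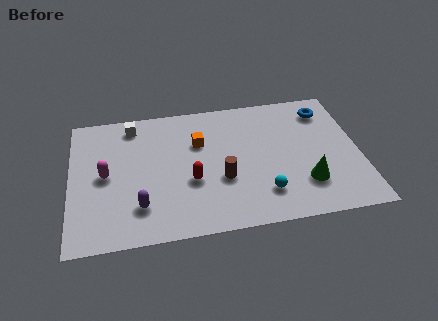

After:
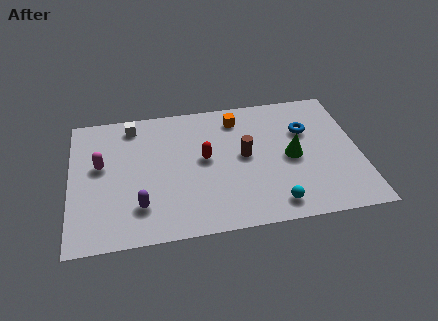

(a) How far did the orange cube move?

2.1

From (5.5, 5.2) to (7.2, 6.4), the orange cube covered √(1.7² + 1.2²) ≈ 2.1 units.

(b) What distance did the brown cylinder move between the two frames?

1.6

The brown cylinder was near (6.4, 2.9) before and (7.4, 4.1) after, so it travelled √(1.0² + 1.2²) ≈ 1.6 units.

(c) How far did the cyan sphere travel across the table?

0.8

From (8.1, 1.8) to (8.5, 1.1), the cyan sphere covered √(0.4² + 0.7²) ≈ 0.8 units.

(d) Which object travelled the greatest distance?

the orange cube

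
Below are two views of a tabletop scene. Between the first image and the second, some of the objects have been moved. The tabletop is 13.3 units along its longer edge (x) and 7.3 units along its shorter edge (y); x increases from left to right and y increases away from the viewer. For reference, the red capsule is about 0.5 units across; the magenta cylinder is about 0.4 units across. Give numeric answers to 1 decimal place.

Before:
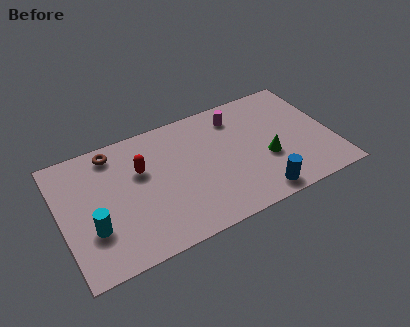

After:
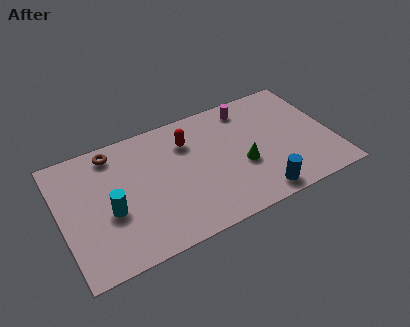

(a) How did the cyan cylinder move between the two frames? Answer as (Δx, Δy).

(0.9, 0.6)

From the two frames, the cyan cylinder sits at roughly (1.4, 2.4) before and (2.3, 3.0) after.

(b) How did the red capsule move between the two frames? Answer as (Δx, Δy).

(2.4, 0.7)

The red capsule started near (4.0, 4.7) and ended near (6.4, 5.4).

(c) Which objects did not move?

the brown torus and the blue cylinder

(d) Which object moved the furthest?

the red capsule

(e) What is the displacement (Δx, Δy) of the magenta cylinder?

(0.6, 0.3)

The magenta cylinder started near (8.9, 5.9) and ended near (9.5, 6.2).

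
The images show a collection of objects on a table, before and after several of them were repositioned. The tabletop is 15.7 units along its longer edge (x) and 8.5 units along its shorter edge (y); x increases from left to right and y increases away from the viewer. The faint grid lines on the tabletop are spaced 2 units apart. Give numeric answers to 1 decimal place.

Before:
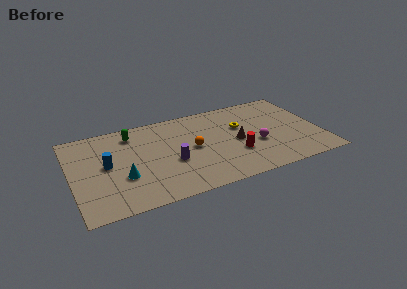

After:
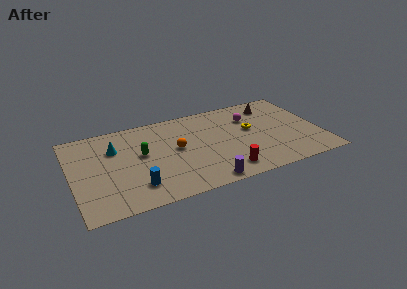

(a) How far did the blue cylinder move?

3.1

The blue cylinder moved from about (2.2, 4.5) to (3.8, 1.9), a distance of √(1.6² + 2.6²) ≈ 3.1.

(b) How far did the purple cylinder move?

3.2

The purple cylinder moved from about (6.2, 3.4) to (8.0, 0.8), a distance of √(1.8² + 2.6²) ≈ 3.2.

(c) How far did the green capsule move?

2.2

The green capsule moved from about (4.0, 7.0) to (4.4, 4.8), a distance of √(0.4² + 2.2²) ≈ 2.2.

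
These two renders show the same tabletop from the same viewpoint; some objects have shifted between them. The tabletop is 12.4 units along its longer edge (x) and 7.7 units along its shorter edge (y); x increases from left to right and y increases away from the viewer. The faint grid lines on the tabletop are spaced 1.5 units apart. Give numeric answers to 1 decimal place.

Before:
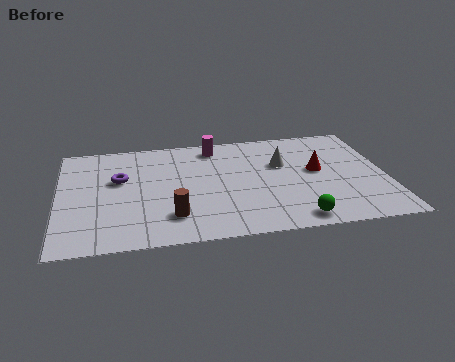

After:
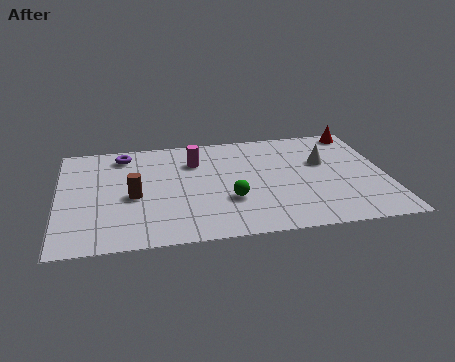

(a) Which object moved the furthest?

the red cone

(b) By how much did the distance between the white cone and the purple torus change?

+1.6

The distance was about 6.2 in the first image and 7.8 in the second, so they moved 1.6 units further apart.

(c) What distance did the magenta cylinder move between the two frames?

1.3

The magenta cylinder was near (6.0, 6.6) before and (5.2, 5.6) after, so it travelled √(0.8² + 1.0²) ≈ 1.3 units.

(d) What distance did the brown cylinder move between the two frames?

2.1

The brown cylinder was near (4.2, 1.8) before and (2.8, 3.4) after, so it travelled √(1.4² + 1.6²) ≈ 2.1 units.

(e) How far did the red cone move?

3.2

The red cone moved from about (9.8, 4.2) to (11.6, 6.9), a distance of √(1.8² + 2.7²) ≈ 3.2.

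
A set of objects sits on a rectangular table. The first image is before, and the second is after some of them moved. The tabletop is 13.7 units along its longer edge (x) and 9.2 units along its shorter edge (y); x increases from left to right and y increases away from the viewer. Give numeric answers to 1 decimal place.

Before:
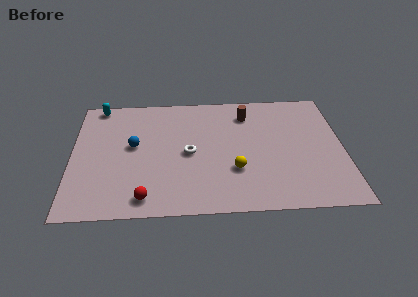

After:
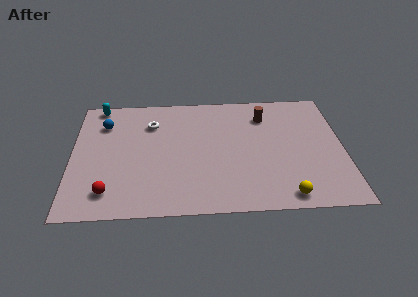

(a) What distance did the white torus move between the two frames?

3.1

The white torus moved from about (5.9, 4.4) to (4.0, 6.8), a distance of √(1.9² + 2.4²) ≈ 3.1.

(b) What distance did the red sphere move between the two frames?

1.9

From (3.7, 1.2) to (1.9, 1.7), the red sphere covered √(1.8² + 0.5²) ≈ 1.9 units.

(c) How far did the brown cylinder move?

0.9

From (8.9, 7.3) to (9.8, 7.1), the brown cylinder covered √(0.9² + 0.2²) ≈ 0.9 units.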